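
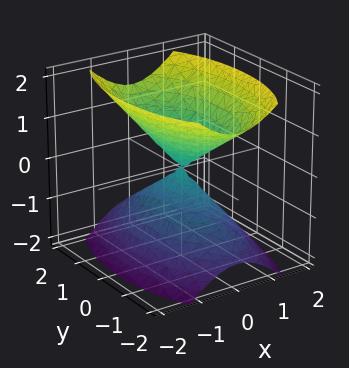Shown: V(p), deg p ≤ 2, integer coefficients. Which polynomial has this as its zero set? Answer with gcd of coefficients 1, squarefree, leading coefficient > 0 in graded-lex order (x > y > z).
(a) There are 2 components. They look like related sheets of one shape, so recover p as a whole.
(b) The degree is 2 — a double cone through the origin; a quadric.
(c) Symmetries: mirror symmetry z ↦ −z ⇒ only even powers of z; mirror symmetry y ↦ −y ⇒ only even powers of y; it's symmetric under x → −x, forcing even powers of x.
(d) Reading off the gridlines: it crosses the x-axis at the gridline x = 0; one z-axis crossing is at z = 0; one y-axis crossing is at y = 0.
(e) Putting this together gives p.

3*x^2 + y^2 - 2*z^2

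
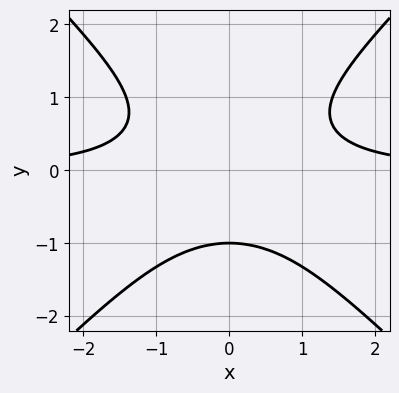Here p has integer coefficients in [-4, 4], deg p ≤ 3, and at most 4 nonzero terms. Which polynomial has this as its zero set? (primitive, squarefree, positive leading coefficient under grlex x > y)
(a) deg p = 3. The shape is more complex than any degree-2 curve.
(b) Symmetries: the x ↦ −x reflection is a symmetry, so x appears only in even powers.
(c) Observable constraints: it misses every integer gridline on the x-axis; one y-axis crossing is at y = -1.
(d) The integer polynomial consistent with all of this is the stated p.

x^2*y - y^3 - 1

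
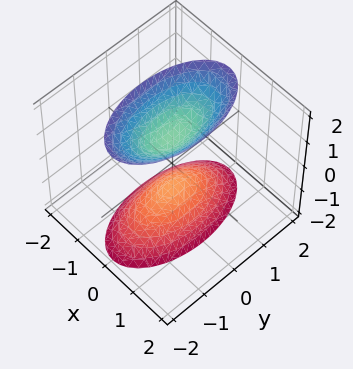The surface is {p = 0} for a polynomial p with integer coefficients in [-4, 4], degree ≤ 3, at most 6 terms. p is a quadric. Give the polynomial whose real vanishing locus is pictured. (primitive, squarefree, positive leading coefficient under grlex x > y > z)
3*x^2 + y^2 - z^2 + 1

First, there are 2 components. Treating them together as one polynomial.
Next, deg p = 2. Two sheets facing apart; a quadric.
Then, symmetries: the x ↦ −x reflection is a symmetry, so x appears only in even powers; it's symmetric under z → −z, forcing even powers of z; it's symmetric under y → −y, forcing even powers of y.
Next, reading off the gridlines: no y-intercept at any integer in the box; the surface avoids every integer x-axis point in the box.
Finally, these observations pin down the coefficients. Check: (0, 0, 1) on the z-axis lies on the surface, and p(0, 0, 1) = 0. ✓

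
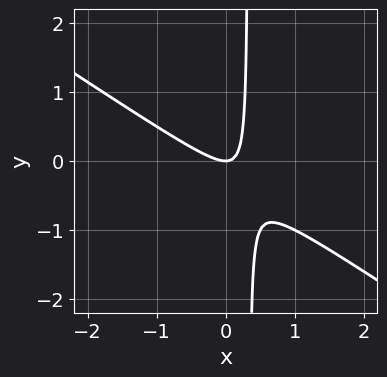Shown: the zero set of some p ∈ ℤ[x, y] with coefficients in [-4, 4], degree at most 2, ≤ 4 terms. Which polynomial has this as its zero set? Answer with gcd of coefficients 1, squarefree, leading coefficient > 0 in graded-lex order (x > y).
1. The degree is 2 — the shape is more complex than any degree-1 curve.
2. Checking where it meets the axes: one y-axis crossing is at y = 0; it crosses the x-axis at the gridline x = 0.
3. Solving for integer coefficients yields p as stated.

2*x^2 + 3*x*y - y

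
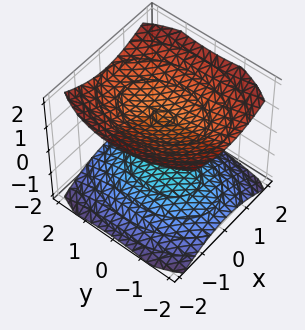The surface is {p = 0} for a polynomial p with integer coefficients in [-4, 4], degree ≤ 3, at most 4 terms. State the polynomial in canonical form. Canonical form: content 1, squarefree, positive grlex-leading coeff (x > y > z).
2*x^2 + y^2 - 3*z^2 + 3

The picture has 2 separate pieces. They look like related sheets of one shape, so recover p as a whole.
The degree is 2 — two separate bowl-shaped sheets opening away from each other; a quadric.
Symmetries: it's symmetric under x → −x, forcing even powers of x; mirror symmetry z ↦ −z ⇒ only even powers of z; the y ↦ −y reflection is a symmetry, so y appears only in even powers.
From the axis intercepts and sections: among the integer gridlines, it crosses the z-axis at z ∈ {-1, 1}; it misses every integer gridline on the y-axis; no x-intercept at any integer in the box.
Together with the visible shape, these determine p as stated.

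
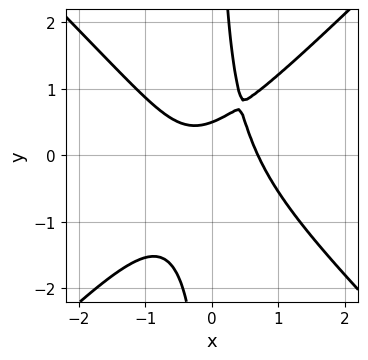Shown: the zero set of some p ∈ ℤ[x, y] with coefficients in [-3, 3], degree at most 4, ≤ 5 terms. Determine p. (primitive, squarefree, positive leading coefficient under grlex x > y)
3*x^3 - 3*x*y^2 + 2*y - 1

First, degree: a generic line meets the curve in up to 3 points, so deg p = 3.
Finally, putting this together gives p.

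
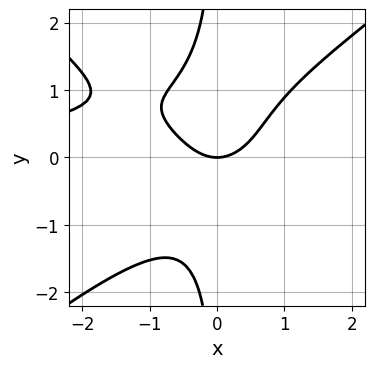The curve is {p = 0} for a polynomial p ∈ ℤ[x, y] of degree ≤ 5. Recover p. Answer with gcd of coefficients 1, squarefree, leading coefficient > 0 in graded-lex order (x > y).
2*x^3*y - 3*x*y^3 + 3*x^2 - 3*y

deg p = 4.
Checking where it meets the axes: it meets the x-axis at x = 0 (among the integer gridlines); it crosses the y-axis at the gridline y = 0.
Matching integer coefficients to the picture gives p.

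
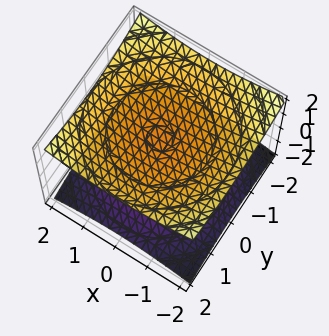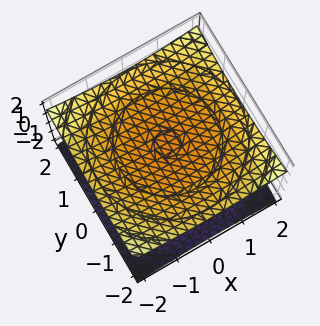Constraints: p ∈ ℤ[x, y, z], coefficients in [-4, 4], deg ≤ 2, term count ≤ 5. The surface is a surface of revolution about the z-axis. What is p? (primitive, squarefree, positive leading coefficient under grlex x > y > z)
I count 2 distinct pieces. Treating them together as one polynomial.
Degree: the shape is more complex than any degree-1 surface, so deg p = 2.
Symmetries: rotational symmetry about the z-axis ⇒ p depends on x, y only through x² + y².
Against the integer gridlines: the surface avoids every integer x-axis point in the box; among the integer gridlines, it crosses the z-axis at z ∈ {-1, 1}.
Fitting integer coefficients to these (and the overall shape) gives p.

x^2 + y^2 - 3*z^2 + 3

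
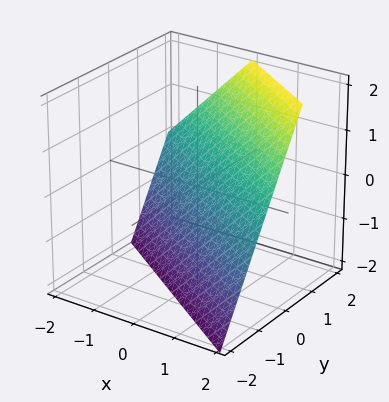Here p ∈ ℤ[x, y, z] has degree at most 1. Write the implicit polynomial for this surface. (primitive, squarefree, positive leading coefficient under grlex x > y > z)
2*x + 3*y - 2*z - 2

1. deg p = 1. The surface is flat (a plane).
2. Checking where it meets the axes: one z-axis crossing is at z = -1; it meets the x-axis at x = 1 (among the integer gridlines).
3. Fitting integer coefficients to these (and the overall shape) gives p.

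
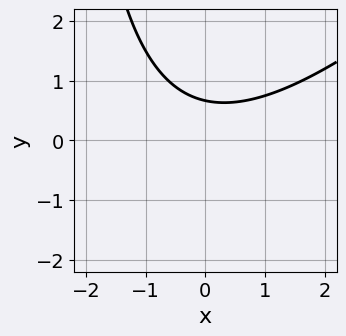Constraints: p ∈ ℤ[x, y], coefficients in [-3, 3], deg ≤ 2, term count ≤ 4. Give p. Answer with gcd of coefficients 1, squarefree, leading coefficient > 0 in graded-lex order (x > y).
First, the degree is 2 — a generic line meets the curve in up to 2 points.
Then, from the axis intercepts and sections: no x-intercept at any integer in the box.
Finally, the integer polynomial consistent with all of this is the stated p.

x^2 - x*y - 3*y + 2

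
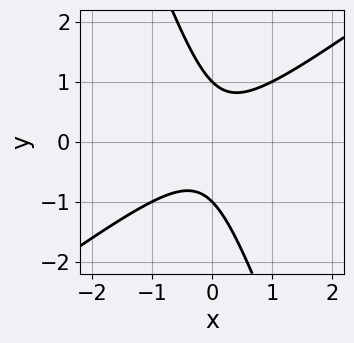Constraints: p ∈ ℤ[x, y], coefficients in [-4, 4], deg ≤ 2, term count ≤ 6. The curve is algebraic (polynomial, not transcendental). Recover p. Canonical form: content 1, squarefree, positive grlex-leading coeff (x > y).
2*x^2 - 2*x*y - y^2 + 1

(a) deg p = 2.
(b) From the visible intercepts: among the integer gridlines, it crosses the y-axis at y ∈ {-1, 1}; the curve avoids every integer x-axis point in the box.
(c) Putting this together gives p.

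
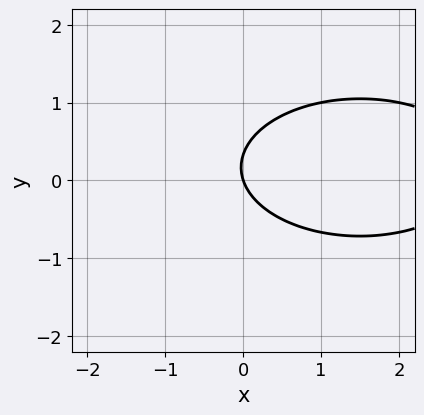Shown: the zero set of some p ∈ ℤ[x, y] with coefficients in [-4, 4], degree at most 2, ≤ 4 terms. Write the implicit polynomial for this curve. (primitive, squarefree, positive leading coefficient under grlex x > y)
1. deg p = 2. No degree-1 curve has this shape.
2. Checking where it meets the axes: it meets the y-axis at y = 0 (among the integer gridlines); one x-axis crossing is at x = 0.
3. Putting this together gives p.

x^2 + 3*y^2 - 3*x - y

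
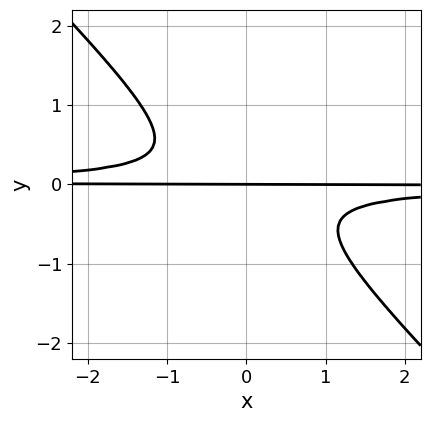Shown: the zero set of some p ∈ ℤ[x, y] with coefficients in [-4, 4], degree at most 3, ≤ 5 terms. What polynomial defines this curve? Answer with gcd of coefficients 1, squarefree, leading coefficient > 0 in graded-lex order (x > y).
3*x*y^2 + 3*y^3 + y

The degree is 3 — the shape is more complex than any degree-2 curve.
Reading off the gridlines: the visible x-axis segment lies entirely on the curve; it crosses the y-axis at the gridline y = 0.
Assembling these constraints gives the stated polynomial.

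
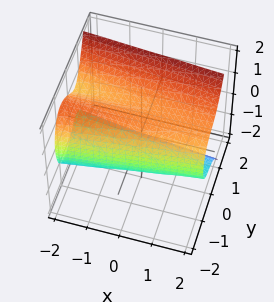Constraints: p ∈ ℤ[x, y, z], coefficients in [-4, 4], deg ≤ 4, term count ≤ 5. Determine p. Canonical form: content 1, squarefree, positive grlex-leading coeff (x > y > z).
3*y^3 + x*y - 2*z^2 - y + 2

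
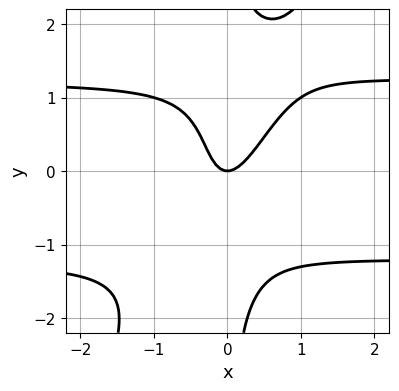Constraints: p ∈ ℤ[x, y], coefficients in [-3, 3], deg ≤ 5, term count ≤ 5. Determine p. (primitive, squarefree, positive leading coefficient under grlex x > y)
1. The degree is 4 — a generic line meets the curve in up to 4 points.
2. Checking where it meets the axes: it meets the y-axis at y = 0 (among the integer gridlines); it crosses the x-axis at the gridline x = 0.
3. Fitting integer coefficients to these (and the overall shape) gives p.

2*x^2*y^2 - x*y^3 - 3*x^2 + x*y + y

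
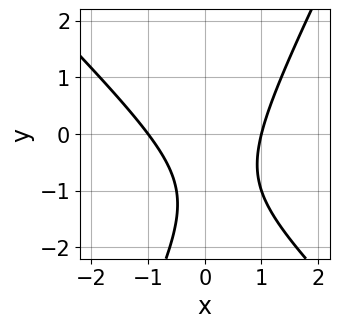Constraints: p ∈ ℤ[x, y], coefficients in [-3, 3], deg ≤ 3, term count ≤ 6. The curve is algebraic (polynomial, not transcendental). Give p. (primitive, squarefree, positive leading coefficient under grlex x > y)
1. The degree is 2 — the shape is more complex than any degree-1 curve.
2. From the visible intercepts: among the integer gridlines, it crosses the x-axis at x ∈ {-1, 1}; no y-intercept at any integer in the box.
3. These observations pin down the coefficients.

2*x^2 + x*y - y^2 - 2*y - 2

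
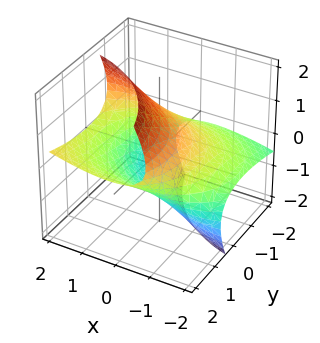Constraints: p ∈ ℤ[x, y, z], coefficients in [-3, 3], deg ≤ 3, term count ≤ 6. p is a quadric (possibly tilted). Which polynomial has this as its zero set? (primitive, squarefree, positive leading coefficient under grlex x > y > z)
1. deg p = 2. A generic line meets the surface in up to 2 points.
2. Matching integer coefficients to the picture gives p.

x^2 - 3*x*z + y^2 - 3*y*z + 2*z^2 - 3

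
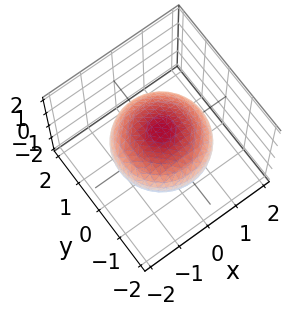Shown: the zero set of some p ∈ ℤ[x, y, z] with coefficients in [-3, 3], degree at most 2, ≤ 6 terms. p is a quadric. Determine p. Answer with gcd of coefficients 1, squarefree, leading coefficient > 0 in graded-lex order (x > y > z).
1. Degree: a closed, bounded, convex surface; a quadric, so deg p = 2.
2. Symmetries: it's symmetric under z → −z, forcing even powers of z; the z-axis is an axis of rotation, so x and y enter only as x² + y².
3. From the visible intercepts: the z-axis gridline crossings are at z ∈ {-1, 1}; a circular section at z = 0 has radius between 1 and 2.
4. These observations pin down the coefficients.

x^2 + y^2 + 2*z^2 - 2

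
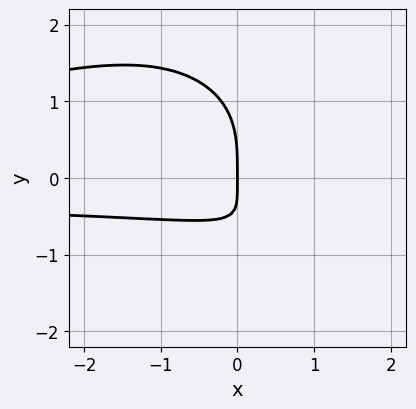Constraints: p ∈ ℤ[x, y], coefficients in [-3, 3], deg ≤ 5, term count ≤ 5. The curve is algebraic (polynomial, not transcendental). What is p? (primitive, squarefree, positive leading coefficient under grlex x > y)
x^2*y^2 + y^4 + 3*x*y + 2*x

1. The degree is 4 — the shape is more complex than any degree-3 curve.
2. Reading off the gridlines: it meets the x-axis at x = 0 (among the integer gridlines); it crosses the y-axis at the gridline y = 0.
3. These observations pin down the coefficients.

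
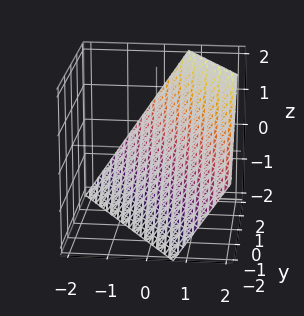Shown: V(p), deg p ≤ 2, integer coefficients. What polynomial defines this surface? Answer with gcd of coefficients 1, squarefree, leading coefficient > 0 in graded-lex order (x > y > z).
3*x + 2*y - 2*z - 2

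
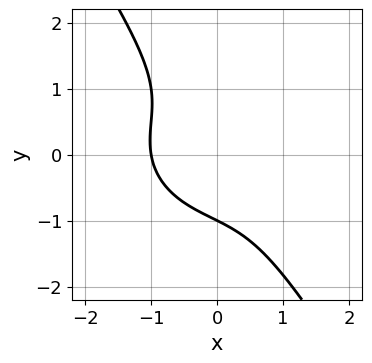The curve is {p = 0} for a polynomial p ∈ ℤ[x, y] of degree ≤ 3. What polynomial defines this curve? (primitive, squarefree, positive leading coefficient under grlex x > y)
1. Degree: a generic line meets the curve in up to 3 points, so deg p = 3.
2. Observable constraints: one y-axis crossing is at y = -1; one x-axis crossing is at x = -1.
3. Matching integer coefficients to the picture gives p.

2*x^3 + x^2*y + 3*x*y^2 + 2*y^3 + 2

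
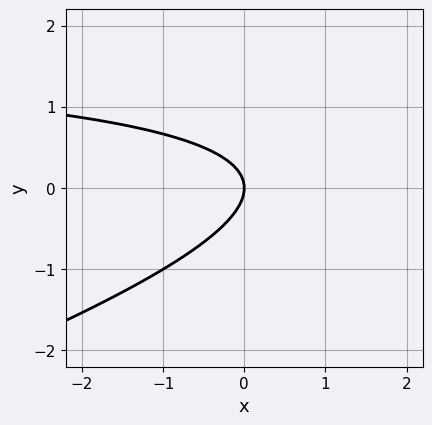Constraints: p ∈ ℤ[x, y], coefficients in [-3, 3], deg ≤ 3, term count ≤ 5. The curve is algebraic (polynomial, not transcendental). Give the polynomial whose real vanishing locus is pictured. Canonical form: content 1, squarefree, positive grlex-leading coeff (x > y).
x*y - 3*y^2 - 2*x

(a) The degree is 2 — the shape is more complex than any degree-1 curve.
(b) From the visible intercepts: one x-axis crossing is at x = 0; it crosses the y-axis at the gridline y = 0.
(c) Solving for integer coefficients yields p as stated.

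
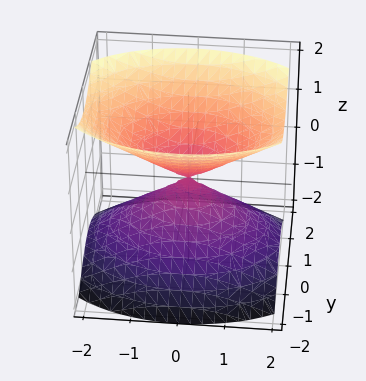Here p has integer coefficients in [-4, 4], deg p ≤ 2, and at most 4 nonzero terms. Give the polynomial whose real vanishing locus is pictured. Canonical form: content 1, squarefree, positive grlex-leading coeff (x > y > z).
1. There are 2 components. Treating them together as one polynomial.
2. The degree is 2 — two nappes meeting at a single point; a quadric.
3. Symmetries: mirror symmetry y ↦ −y ⇒ only even powers of y; the x ↦ −x reflection is a symmetry, so x appears only in even powers; the z ↦ −z reflection is a symmetry, so z appears only in even powers.
4. Observable constraints: it meets the z-axis at z = 0 (among the integer gridlines); it crosses the x-axis at the gridline x = 0.
5. Putting this together gives p.

x^2 + 2*y^2 - 2*z^2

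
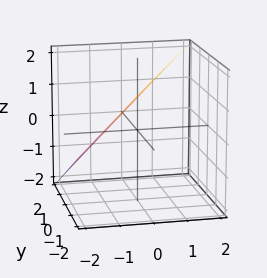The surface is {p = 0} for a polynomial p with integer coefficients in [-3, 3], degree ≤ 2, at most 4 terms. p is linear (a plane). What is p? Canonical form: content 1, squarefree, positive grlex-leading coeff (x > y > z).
2*x - y - 2*z + 2

First, degree: every cross-section is a straight line — this is a plane, so deg p = 1.
Next, from the visible intercepts: one x-axis crossing is at x = -1; one y-axis crossing is at y = 2.
Finally, fitting integer coefficients to these (and the overall shape) gives p. Check: (0, 0, 1) on the z-axis lies on the surface, and p(0, 0, 1) = 0. ✓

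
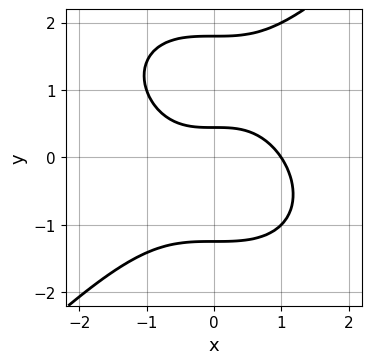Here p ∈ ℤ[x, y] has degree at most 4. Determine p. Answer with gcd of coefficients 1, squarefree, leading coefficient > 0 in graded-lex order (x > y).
The degree is 3 — the shape is more complex than any degree-2 curve.
From the axis intercepts and sections: one x-axis crossing is at x = 1.
Putting this together gives p.

x^3 - y^3 + y^2 + 2*y - 1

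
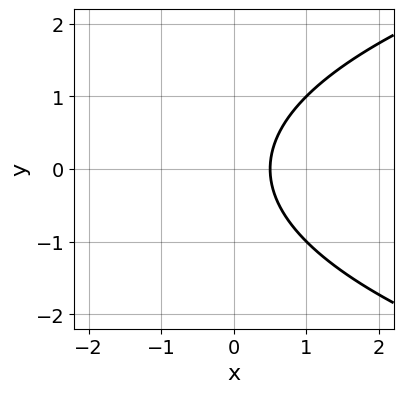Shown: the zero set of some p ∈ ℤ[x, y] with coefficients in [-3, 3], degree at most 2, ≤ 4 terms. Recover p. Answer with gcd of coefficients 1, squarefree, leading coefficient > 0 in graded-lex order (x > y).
First, deg p = 2.
Then, symmetries: mirror symmetry y ↦ −y ⇒ only even powers of y.
Then, checking where it meets the axes: it misses every integer gridline on the y-axis.
Finally, together with the visible shape, these determine p as stated.

y^2 - 2*x + 1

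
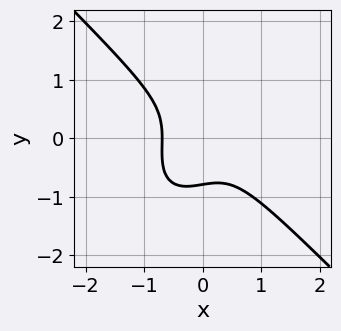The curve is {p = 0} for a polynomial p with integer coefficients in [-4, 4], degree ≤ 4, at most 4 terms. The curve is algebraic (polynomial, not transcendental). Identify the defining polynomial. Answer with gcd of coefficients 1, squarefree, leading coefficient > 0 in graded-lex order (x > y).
3*x^3 - x*y^2 + 2*y^3 + 1

(a) deg p = 3. The shape is more complex than any degree-2 curve.
(b) Putting this together gives p.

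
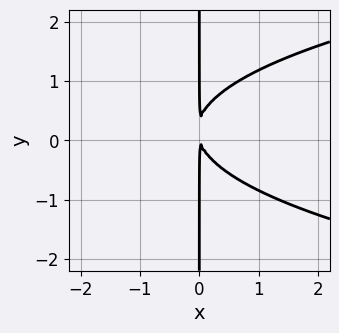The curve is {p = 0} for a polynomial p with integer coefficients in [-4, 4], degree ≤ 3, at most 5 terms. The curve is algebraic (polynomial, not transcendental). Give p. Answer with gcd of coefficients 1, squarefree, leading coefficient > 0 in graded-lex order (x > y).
First, the degree is 3 — a generic line meets the curve in up to 3 points.
Next, observable constraints: every point of the y-axis in the box is on the curve.
Finally, assembling these constraints gives the stated polynomial.

3*x*y^2 - 3*x^2 - x*y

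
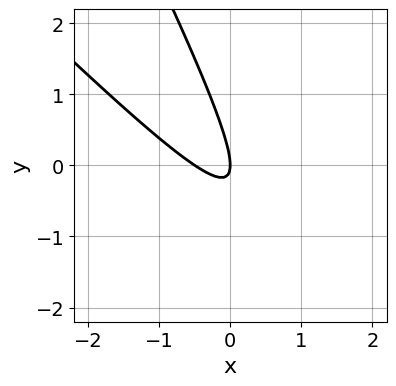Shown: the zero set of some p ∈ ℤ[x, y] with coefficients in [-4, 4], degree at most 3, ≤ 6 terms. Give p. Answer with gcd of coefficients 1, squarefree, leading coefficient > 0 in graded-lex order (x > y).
2*x^2 + 3*x*y + y^2 + x

First, deg p = 2. No degree-1 curve has this shape.
Then, against the integer gridlines: one y-axis crossing is at y = 0; it crosses the x-axis at the gridline x = 0.
Finally, together with the visible shape, these determine p as stated.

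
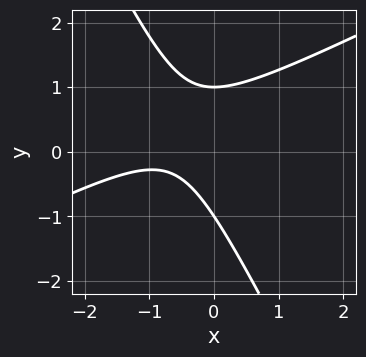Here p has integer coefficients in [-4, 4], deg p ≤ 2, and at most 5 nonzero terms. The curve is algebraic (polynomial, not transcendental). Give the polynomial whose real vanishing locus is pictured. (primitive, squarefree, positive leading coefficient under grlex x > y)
2*x^2 - 3*x*y - 2*y^2 + 3*x + 2

First, the degree is 2 — the shape is more complex than any degree-1 curve.
Then, checking where it meets the axes: among the integer gridlines, it crosses the y-axis at y ∈ {-1, 1}; the curve avoids every integer x-axis point in the box.
Finally, assembling these constraints gives the stated polynomial.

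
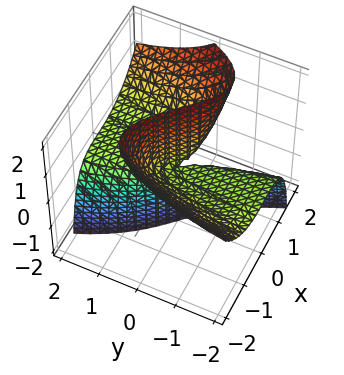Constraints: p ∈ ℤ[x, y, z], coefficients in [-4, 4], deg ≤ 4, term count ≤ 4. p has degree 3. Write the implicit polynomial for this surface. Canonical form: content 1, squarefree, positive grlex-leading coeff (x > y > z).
x^3 - 2*x*z - 2*y*z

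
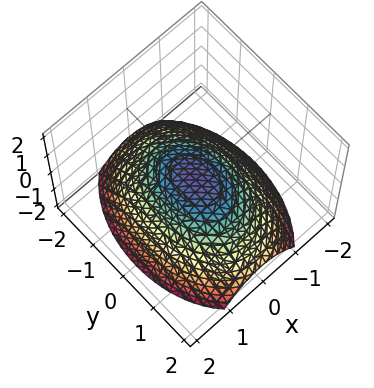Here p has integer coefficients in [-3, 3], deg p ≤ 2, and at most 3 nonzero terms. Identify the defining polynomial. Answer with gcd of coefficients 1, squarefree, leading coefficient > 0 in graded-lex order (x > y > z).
2*x^2 + y^2 + 3*z

(a) deg p = 2. A single bowl opening along one axis; a quadric.
(b) Symmetries: mirror symmetry x ↦ −x ⇒ only even powers of x; it's symmetric under y → −y, forcing even powers of y.
(c) Checking where it meets the axes: it meets the y-axis at y = 0 (among the integer gridlines); one z-axis crossing is at z = 0; it crosses the x-axis at the gridline x = 0.
(d) Solving for integer coefficients yields p as stated.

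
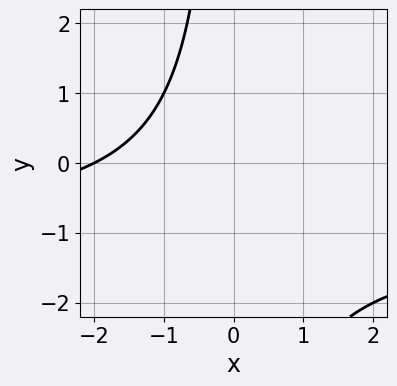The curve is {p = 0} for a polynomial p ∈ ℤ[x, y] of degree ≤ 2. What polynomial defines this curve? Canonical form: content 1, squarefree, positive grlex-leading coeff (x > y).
1. The degree is 2 — no degree-1 curve has this shape.
2. Checking where it meets the axes: it crosses the x-axis at the gridline x = -2; the curve avoids every integer y-axis point in the box.
3. Fitting integer coefficients to these (and the overall shape) gives p.

x*y + x + 2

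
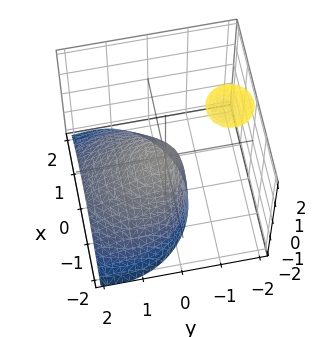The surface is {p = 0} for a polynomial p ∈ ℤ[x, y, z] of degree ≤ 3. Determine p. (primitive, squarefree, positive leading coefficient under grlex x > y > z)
I count 2 distinct pieces.
deg p = 2.
From the visible intercepts: one x-axis crossing is at x = 0; it meets the y-axis at y = 0 (among the integer gridlines); it meets the z-axis at z = 0 (among the integer gridlines).
Solving for integer coefficients yields p as stated.

2*x^2 + 2*y^2 + 3*y*z + 2*z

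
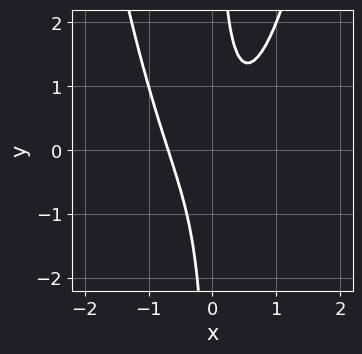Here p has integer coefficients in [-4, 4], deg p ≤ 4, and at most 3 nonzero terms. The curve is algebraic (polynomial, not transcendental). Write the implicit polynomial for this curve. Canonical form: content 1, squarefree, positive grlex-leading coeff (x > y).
First, the degree is 3 — a generic line meets the curve in up to 3 points.
Next, against the integer gridlines: it misses every integer gridline on the y-axis.
Finally, matching integer coefficients to the picture gives p.

3*x^3 - 2*x*y + 1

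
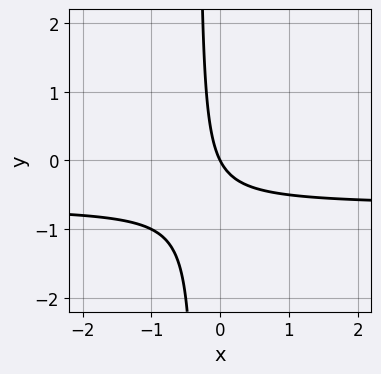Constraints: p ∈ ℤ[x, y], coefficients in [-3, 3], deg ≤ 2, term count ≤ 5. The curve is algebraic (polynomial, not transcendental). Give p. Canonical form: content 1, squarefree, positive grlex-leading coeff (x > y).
1. Degree: a generic line meets the curve in up to 2 points, so deg p = 2.
2. From the axis intercepts and sections: it meets the y-axis at y = 0 (among the integer gridlines); it crosses the x-axis at the gridline x = 0.
3. Solving for integer coefficients yields p as stated.

3*x*y + 2*x + y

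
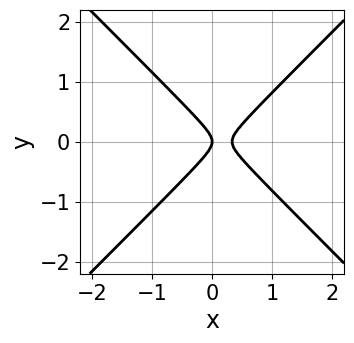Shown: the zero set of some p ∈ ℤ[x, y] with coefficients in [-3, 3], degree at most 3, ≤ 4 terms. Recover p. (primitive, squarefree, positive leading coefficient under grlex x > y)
3*x^2 - 3*y^2 - x

First, degree: a generic line meets the curve in up to 2 points, so deg p = 2.
Then, symmetries: it's symmetric under y → −y, forcing even powers of y.
Then, reading off the gridlines: it meets the x-axis at x = 0 (among the integer gridlines); it crosses the y-axis at the gridline y = 0.
Finally, fitting integer coefficients to these (and the overall shape) gives p.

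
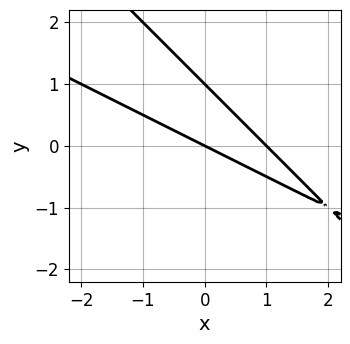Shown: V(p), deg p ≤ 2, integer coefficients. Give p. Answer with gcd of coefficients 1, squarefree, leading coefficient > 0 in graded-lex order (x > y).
x^2 + 3*x*y + 2*y^2 - x - 2*y

First, deg p = 2. A generic line meets the curve in up to 2 points.
Next, observable constraints: among the integer gridlines, it crosses the x-axis at x ∈ {0, 1}; the y-axis gridline crossings are at y ∈ {0, 1}.
Finally, fitting integer coefficients to these (and the overall shape) gives p.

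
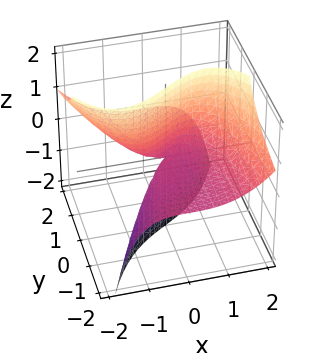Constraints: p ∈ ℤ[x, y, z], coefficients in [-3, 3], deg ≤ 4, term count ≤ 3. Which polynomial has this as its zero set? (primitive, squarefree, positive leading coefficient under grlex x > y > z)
First, degree: the shape is more complex than any degree-2 surface, so deg p = 3.
Then, from the visible intercepts: the visible y-axis segment lies entirely on the surface; one x-axis crossing is at x = 0; the visible z-axis segment lies entirely on the surface.
Finally, solving for integer coefficients yields p as stated.

x^3 - 2*x*z + 3*y*z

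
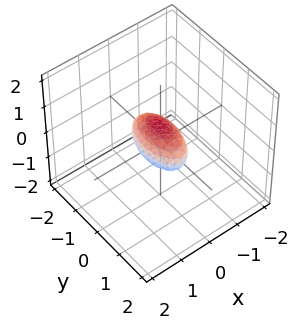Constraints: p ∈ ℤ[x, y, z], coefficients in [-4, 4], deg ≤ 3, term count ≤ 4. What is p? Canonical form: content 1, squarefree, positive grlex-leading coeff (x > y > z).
The degree is 2 — a closed, bounded, convex surface; a quadric.
Symmetries: mirror symmetry y ↦ −y ⇒ only even powers of y; the x ↦ −x reflection is a symmetry, so x appears only in even powers; mirror symmetry z ↦ −z ⇒ only even powers of z.
Observable constraints: the y-axis gridline crossings are at y ∈ {-1, 1}.
Together with the visible shape, these determine p as stated.

3*x^2 + y^2 + 2*z^2 - 1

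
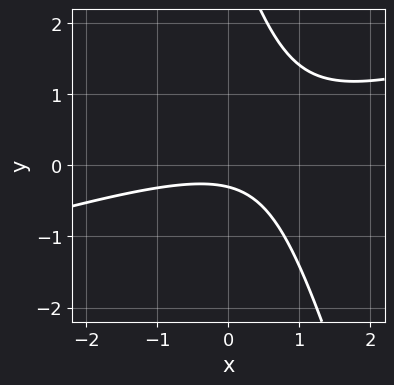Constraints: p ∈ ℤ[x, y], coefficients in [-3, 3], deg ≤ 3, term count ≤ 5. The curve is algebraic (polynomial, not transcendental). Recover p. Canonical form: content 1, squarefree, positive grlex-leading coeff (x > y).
x^2 - 3*x*y - y^2 + 3*y + 1

1. deg p = 2. No degree-1 curve has this shape.
2. Against the integer gridlines: it misses every integer gridline on the x-axis.
3. Matching integer coefficients to the picture gives p.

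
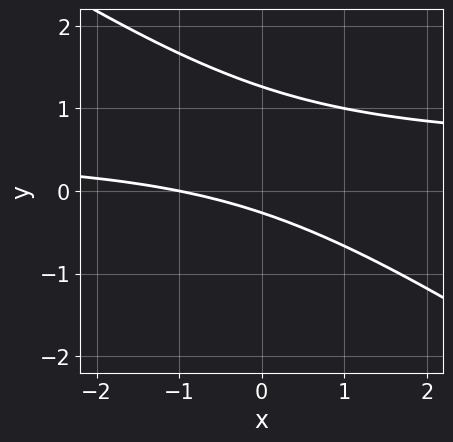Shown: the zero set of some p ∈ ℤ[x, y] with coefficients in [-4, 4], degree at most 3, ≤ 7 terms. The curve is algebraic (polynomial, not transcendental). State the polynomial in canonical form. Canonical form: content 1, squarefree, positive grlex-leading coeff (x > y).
2*x*y + 3*y^2 - x - 3*y - 1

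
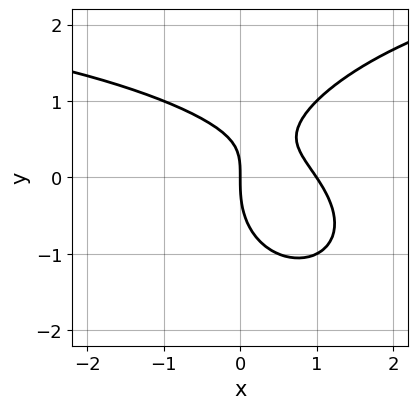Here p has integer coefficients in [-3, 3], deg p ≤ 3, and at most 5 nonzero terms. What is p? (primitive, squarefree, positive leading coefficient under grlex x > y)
x^2*y + 2*y^3 - 3*x^2 - 3*x*y + 3*x

First, degree: no degree-2 curve has this shape, so deg p = 3.
Then, checking where it meets the axes: it crosses the y-axis at the gridline y = 0; among the integer gridlines, it crosses the x-axis at x ∈ {0, 1}.
Finally, the integer polynomial consistent with all of this is the stated p.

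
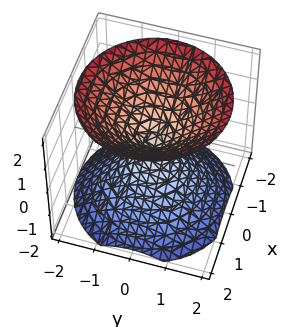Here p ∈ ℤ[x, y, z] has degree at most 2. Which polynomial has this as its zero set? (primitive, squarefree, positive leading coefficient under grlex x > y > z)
x^2 + y^2 - z^2

(a) I count 2 distinct pieces. Treating them together as one polynomial.
(b) The degree is 2 — two nappes meeting at a single point; a quadric.
(c) Symmetries: the z ↦ −z reflection is a symmetry, so z appears only in even powers; the surface is invariant under rotation about z: p = q(x² + y², z).
(d) From the visible intercepts: one y-axis crossing is at y = 0; one z-axis crossing is at z = 0; one x-axis crossing is at x = 0; a circular section at z = 1 has radius exactly 1.
(e) Fitting integer coefficients to these (and the overall shape) gives p.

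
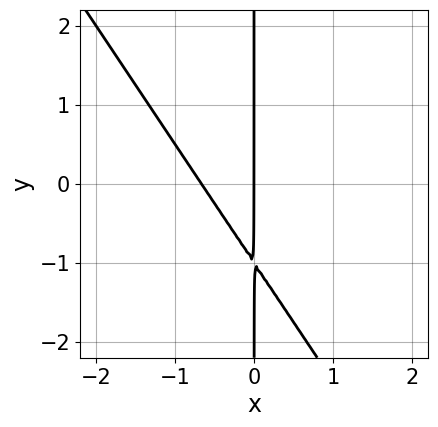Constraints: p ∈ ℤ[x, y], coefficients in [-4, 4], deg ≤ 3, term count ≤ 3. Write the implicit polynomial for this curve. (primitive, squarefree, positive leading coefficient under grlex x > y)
3*x^2 + 2*x*y + 2*x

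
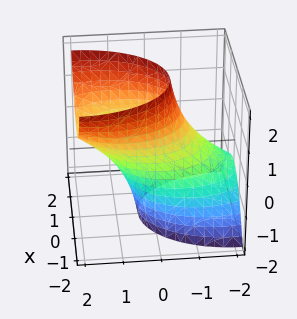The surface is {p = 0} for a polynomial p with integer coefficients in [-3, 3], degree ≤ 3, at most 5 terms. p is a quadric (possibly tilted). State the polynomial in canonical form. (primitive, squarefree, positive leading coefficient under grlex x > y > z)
Degree: the shape is more complex than any degree-1 surface, so deg p = 2.
Observable constraints: among the integer gridlines, it crosses the x-axis at x ∈ {-1, 1}; it misses every integer gridline on the z-axis.
Putting this together gives p.

2*x^2 + y^2 - 2*y*z - 2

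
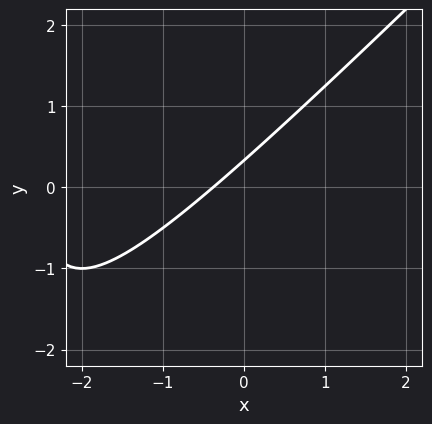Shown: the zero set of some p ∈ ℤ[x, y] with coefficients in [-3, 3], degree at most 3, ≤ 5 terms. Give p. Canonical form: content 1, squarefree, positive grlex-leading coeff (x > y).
x^2 - x*y + 3*x - 3*y + 1

deg p = 2. The shape is more complex than any degree-1 curve.
Solving for integer coefficients yields p as stated.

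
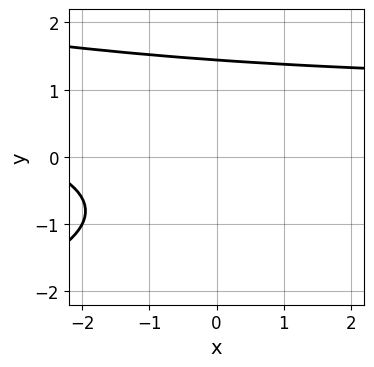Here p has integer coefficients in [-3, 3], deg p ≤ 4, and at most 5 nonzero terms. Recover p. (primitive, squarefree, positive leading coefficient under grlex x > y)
y^3 + x*y - x - 3

1. The degree is 3 — a generic line meets the curve in up to 3 points.
2. From the axis intercepts and sections: the curve avoids every integer x-axis point in the box.
3. Putting this together gives p.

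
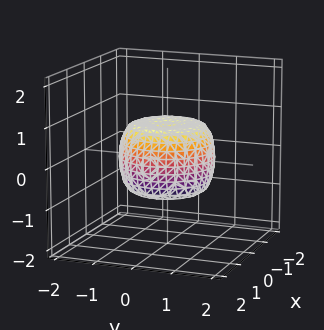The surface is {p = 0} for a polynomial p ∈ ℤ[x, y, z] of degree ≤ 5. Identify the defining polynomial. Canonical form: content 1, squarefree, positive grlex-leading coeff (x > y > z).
2*x^4 + 4*x^2*y^2 + 2*y^4 - 2*x^2 - 2*y^2 + 2*z^2 - 1

1. deg p = 4.
2. By symmetry, the surface is invariant under rotation about z: p = q(x² + y², z).
3. Against the integer gridlines: a circular section at z = 0 has radius between 1 and 2.
4. The integer polynomial consistent with all of this is the stated p.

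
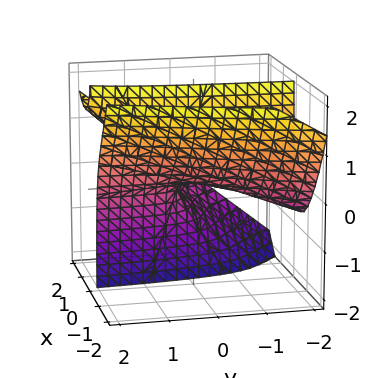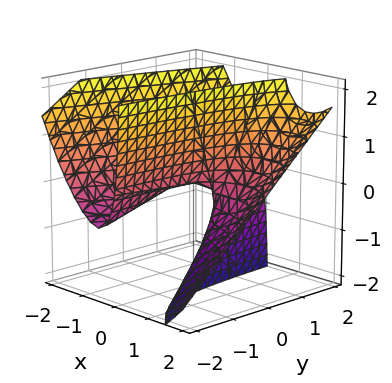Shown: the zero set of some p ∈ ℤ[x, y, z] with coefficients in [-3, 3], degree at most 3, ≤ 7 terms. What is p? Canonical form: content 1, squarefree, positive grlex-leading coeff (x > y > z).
1. deg p = 3.
2. Against the integer gridlines: the x-axis gridline crossings are at x ∈ {0, 2}; every point of the y-axis in the box is on the surface; it crosses the z-axis at the gridline z = 0.
3. Assembling these constraints gives the stated polynomial.

x^3 - 2*x^2 + 2*x*y - 3*x*z + z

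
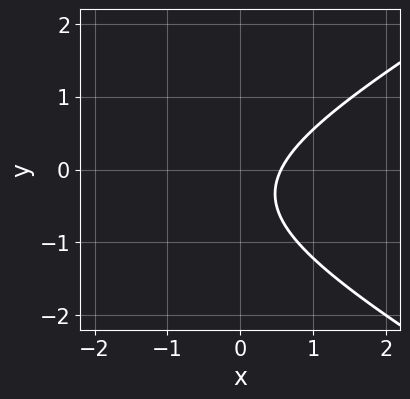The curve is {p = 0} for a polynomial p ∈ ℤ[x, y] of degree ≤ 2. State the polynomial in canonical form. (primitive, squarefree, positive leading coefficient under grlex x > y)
x^2 - 3*y^2 + 3*x - 2*y - 2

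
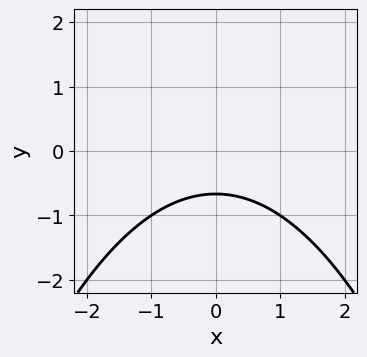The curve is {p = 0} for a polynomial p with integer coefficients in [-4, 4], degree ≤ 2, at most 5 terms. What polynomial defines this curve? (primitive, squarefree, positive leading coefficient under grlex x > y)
x^2 + 3*y + 2

1. The degree is 2 — a generic line meets the curve in up to 2 points.
2. Symmetries: it's symmetric under x → −x, forcing even powers of x.
3. From the axis intercepts and sections: no x-intercept at any integer in the box.
4. Putting this together gives p.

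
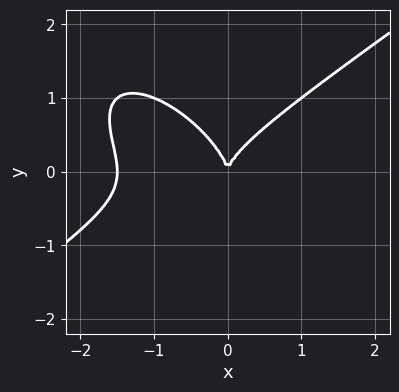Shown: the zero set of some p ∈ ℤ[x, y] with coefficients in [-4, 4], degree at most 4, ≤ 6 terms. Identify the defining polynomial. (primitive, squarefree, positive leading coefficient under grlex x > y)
2*x^3 - 2*x*y^2 - 3*y^3 + 3*x^2

1. The degree is 3 — a generic line meets the curve in up to 3 points.
2. From the axis intercepts and sections: one x-axis crossing is at x = 0; one y-axis crossing is at y = 0.
3. These observations pin down the coefficients.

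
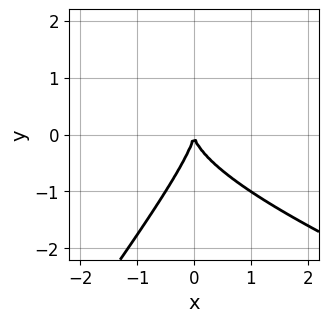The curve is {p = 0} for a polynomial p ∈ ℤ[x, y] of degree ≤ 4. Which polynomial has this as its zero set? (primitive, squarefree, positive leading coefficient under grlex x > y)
(a) The degree is 3 — the shape is more complex than any degree-2 curve.
(b) Against the integer gridlines: it meets the x-axis at x = 0 (among the integer gridlines); one y-axis crossing is at y = 0.
(c) The integer polynomial consistent with all of this is the stated p.

x^2*y + 2*x*y^2 - 2*y^3 - 3*x^2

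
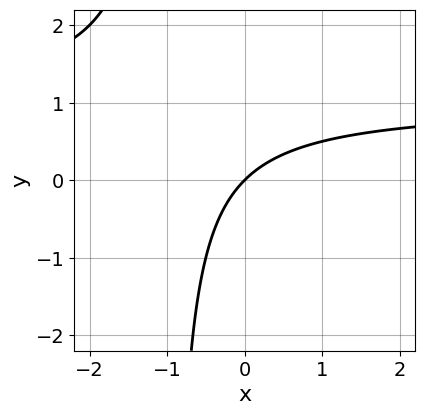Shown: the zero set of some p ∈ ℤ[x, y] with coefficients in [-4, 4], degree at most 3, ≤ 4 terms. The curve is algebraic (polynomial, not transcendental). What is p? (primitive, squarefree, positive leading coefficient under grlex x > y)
x*y - x + y

Degree: a generic line meets the curve in up to 2 points, so deg p = 2.
Checking where it meets the axes: it crosses the x-axis at the gridline x = 0; it meets the y-axis at y = 0 (among the integer gridlines).
Solving for integer coefficients yields p as stated.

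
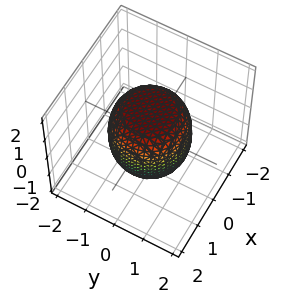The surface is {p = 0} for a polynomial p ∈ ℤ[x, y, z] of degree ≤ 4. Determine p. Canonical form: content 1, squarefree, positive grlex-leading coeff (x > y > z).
First, the degree is 4 — a generic line meets the surface in up to 4 points.
Then, symmetries: rotational symmetry about the z-axis ⇒ p depends on x, y only through x² + y².
Then, checking where it meets the axes: a circular section at z = -1 has radius exactly 1.
Finally, together with the visible shape, these determine p as stated.

2*x^4 + 4*x^2*y^2 + 2*y^4 - x^2 - y^2 + 2*z^2 - 3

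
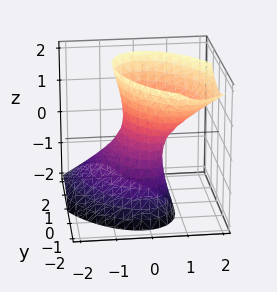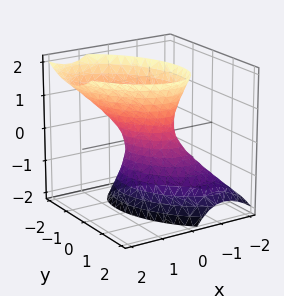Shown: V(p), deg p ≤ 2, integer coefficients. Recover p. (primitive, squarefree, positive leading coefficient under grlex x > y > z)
deg p = 2. A generic line meets the surface in up to 2 points.
Against the integer gridlines: the surface avoids every integer z-axis point in the box.
The integer polynomial consistent with all of this is the stated p.

3*x^2 + 2*x*y - 2*x*z + 2*y^2 - z^2 - 1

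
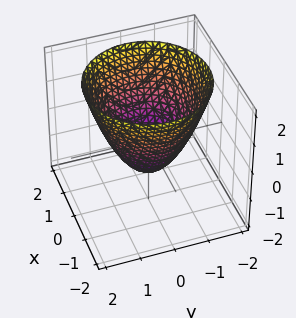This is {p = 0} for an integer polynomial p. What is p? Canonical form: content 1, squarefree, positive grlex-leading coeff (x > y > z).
x^2 + y^2 - z - 1

(a) The degree is 2 — a generic line meets the surface in up to 2 points.
(b) By symmetry, every cross-section ⟂ z is a circle, so x, y appear only via x² + y².
(c) Reading off the gridlines: the x-axis gridline crossings are at x ∈ {-1, 1}; among the integer gridlines, it crosses the y-axis at y ∈ {-1, 1}.
(d) Fitting integer coefficients to these (and the overall shape) gives p.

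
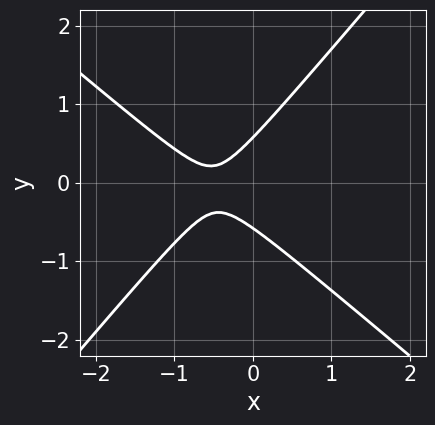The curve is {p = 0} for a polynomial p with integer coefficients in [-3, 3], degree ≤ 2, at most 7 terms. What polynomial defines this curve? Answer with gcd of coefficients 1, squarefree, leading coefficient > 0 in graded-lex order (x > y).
3*x^2 + x*y - 3*y^2 + 3*x + 1

First, degree: no degree-1 curve has this shape, so deg p = 2.
Then, observable constraints: it misses every integer gridline on the x-axis.
Finally, fitting integer coefficients to these (and the overall shape) gives p.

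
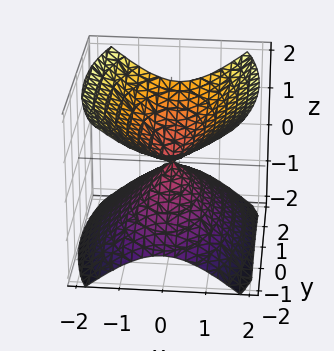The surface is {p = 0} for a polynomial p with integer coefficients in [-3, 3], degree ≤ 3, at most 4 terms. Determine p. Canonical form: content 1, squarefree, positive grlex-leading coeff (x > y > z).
3*x^2 + y^2 - 3*z^2

(a) The picture has 2 separate pieces. Treating them together as one polynomial.
(b) deg p = 2. A double cone through the origin; a quadric.
(c) Symmetries: mirror symmetry x ↦ −x ⇒ only even powers of x; the z ↦ −z reflection is a symmetry, so z appears only in even powers; mirror symmetry y ↦ −y ⇒ only even powers of y.
(d) Observable constraints: one z-axis crossing is at z = 0; it meets the x-axis at x = 0 (among the integer gridlines); it crosses the y-axis at the gridline y = 0.
(e) Putting this together gives p.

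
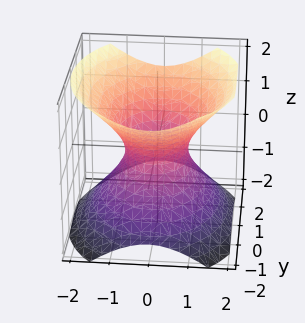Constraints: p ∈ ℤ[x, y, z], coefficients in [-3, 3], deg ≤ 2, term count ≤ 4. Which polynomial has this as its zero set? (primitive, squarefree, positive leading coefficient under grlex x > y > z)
3*x^2 + 2*y^2 - 3*z^2 - 2

1. Degree: an hourglass — one-sheet hyperboloid; a quadric, so deg p = 2.
2. Symmetries: it's symmetric under z → −z, forcing even powers of z; the y ↦ −y reflection is a symmetry, so y appears only in even powers; it's symmetric under x → −x, forcing even powers of x.
3. Reading off the gridlines: no z-intercept at any integer in the box; among the integer gridlines, it crosses the y-axis at y ∈ {-1, 1}.
4. Together with the visible shape, these determine p as stated.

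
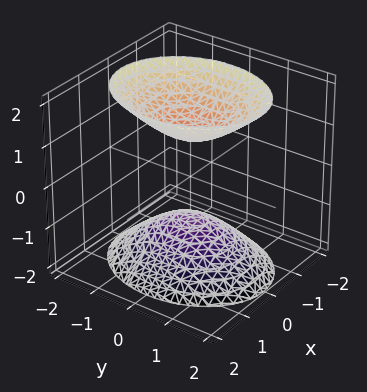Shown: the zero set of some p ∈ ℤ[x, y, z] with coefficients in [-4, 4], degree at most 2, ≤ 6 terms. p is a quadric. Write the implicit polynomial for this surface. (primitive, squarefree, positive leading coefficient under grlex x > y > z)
First, I count 2 distinct pieces.
Next, the degree is 2 — two separate bowl-shaped sheets opening away from each other; a quadric.
Then, symmetries: it's symmetric under z → −z, forcing even powers of z; it's symmetric under y → −y, forcing even powers of y; mirror symmetry x ↦ −x ⇒ only even powers of x.
Next, from the visible intercepts: no x-intercept at any integer in the box; among the integer gridlines, it crosses the z-axis at z ∈ {-1, 1}; no y-intercept at any integer in the box.
Finally, assembling these constraints gives the stated polynomial.

3*x^2 + 2*y^2 - 2*z^2 + 2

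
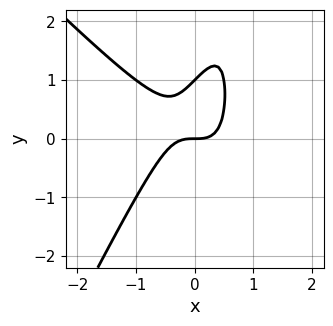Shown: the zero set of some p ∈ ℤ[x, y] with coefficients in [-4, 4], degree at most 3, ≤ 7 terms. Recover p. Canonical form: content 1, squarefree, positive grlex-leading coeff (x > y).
2*x^3 + x^2*y - x*y^2 + y^2 - y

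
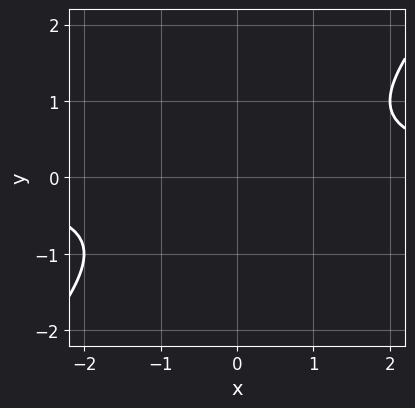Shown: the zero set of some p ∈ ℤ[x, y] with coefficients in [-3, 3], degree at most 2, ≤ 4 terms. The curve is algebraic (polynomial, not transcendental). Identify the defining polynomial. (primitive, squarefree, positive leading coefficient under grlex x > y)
x*y - y^2 - 1

First, the degree is 2 — the shape is more complex than any degree-1 curve.
Then, checking where it meets the axes: no x-intercept at any integer in the box; it misses every integer gridline on the y-axis.
Finally, assembling these constraints gives the stated polynomial.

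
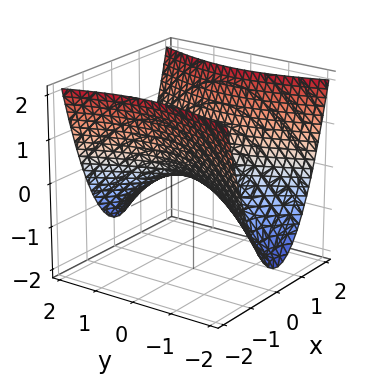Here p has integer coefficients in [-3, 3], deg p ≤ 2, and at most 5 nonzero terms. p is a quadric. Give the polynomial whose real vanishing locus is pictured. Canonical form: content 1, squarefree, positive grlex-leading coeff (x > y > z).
3*x^2 - y^2 - 3*z

1. Degree: a saddle surface; a quadric, so deg p = 2.
2. Symmetries: it's symmetric under y → −y, forcing even powers of y; it's symmetric under x → −x, forcing even powers of x.
3. Reading off the gridlines: it meets the y-axis at y = 0 (among the integer gridlines); it crosses the x-axis at the gridline x = 0; it crosses the z-axis at the gridline z = 0.
4. The integer polynomial consistent with all of this is the stated p.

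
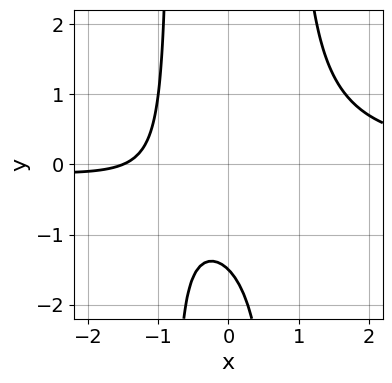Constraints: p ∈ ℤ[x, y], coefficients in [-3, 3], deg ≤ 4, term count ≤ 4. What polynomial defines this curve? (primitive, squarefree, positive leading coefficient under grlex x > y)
(a) Degree: no degree-2 curve has this shape, so deg p = 3.
(b) The integer polynomial consistent with all of this is the stated p.

3*x^2*y - 2*x - 2*y - 3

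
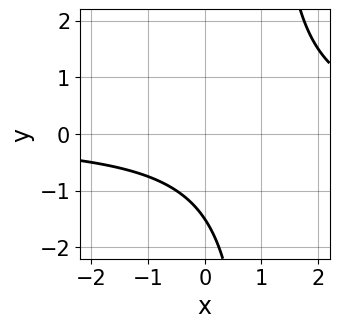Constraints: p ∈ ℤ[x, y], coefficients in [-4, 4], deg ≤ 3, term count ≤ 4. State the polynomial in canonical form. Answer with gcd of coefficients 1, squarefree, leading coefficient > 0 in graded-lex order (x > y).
The degree is 2 — no degree-1 curve has this shape.
From the axis intercepts and sections: no x-intercept at any integer in the box.
The integer polynomial consistent with all of this is the stated p.

2*x*y - 2*y - 3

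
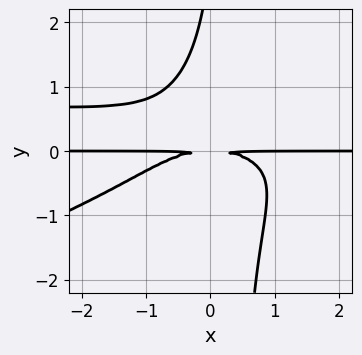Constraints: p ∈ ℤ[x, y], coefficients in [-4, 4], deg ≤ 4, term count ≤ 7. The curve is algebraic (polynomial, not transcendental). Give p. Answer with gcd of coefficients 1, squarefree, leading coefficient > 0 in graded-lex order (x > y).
x^2*y^2 - 3*x*y^3 - x^2*y + y^3 - 3*y^2

(a) deg p = 4.
(b) From the visible intercepts: every point of the x-axis in the box is on the curve.
(c) Together with the visible shape, these determine p as stated.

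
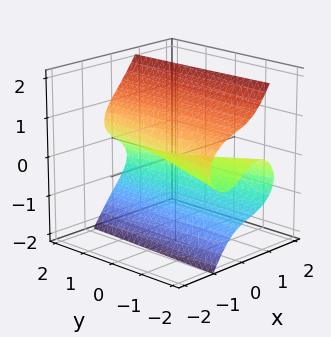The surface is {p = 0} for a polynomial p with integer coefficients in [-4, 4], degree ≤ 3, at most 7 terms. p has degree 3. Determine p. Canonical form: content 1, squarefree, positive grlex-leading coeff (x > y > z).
(a) deg p = 3.
(b) Observable constraints: it meets the x-axis at x = 0 (among the integer gridlines); every point of the y-axis in the box is on the surface; it crosses the z-axis at the gridline z = 0.
(c) Fitting integer coefficients to these (and the overall shape) gives p.

2*x^3 + 3*x*z^2 - 2*z^3 + x*y + 3*z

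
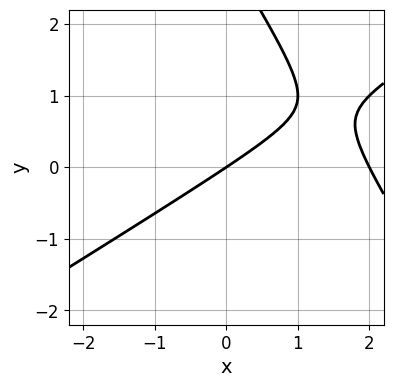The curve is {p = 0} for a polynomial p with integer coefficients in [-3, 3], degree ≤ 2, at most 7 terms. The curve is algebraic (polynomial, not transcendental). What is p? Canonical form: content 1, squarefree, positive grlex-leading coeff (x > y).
First, degree: a generic line meets the curve in up to 2 points, so deg p = 2.
Then, against the integer gridlines: among the integer gridlines, it crosses the x-axis at x ∈ {0, 2}; it meets the y-axis at y = 0 (among the integer gridlines).
Finally, the integer polynomial consistent with all of this is the stated p.

x^2 - x*y - y^2 - 2*x + 3*y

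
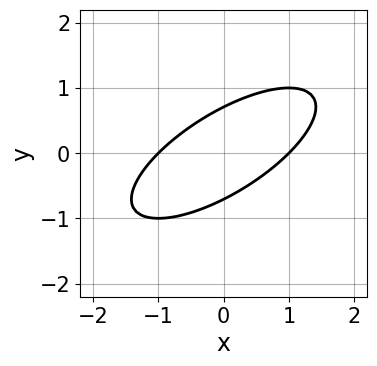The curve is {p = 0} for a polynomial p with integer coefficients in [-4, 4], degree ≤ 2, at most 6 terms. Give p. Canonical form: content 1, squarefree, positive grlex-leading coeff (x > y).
x^2 - 2*x*y + 2*y^2 - 1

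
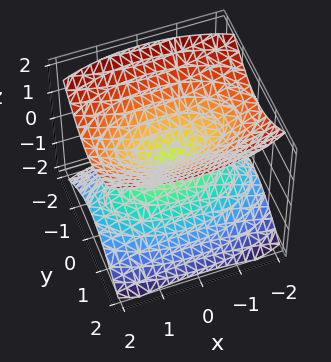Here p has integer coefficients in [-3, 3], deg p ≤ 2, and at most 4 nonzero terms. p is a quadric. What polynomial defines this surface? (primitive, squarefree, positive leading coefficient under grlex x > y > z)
x^2 + 3*y^2 - 3*z^2

1. I count 2 distinct pieces. They look like related sheets of one shape, so recover p as a whole.
2. Degree: a double cone through the origin; a quadric, so deg p = 2.
3. Symmetries: the y ↦ −y reflection is a symmetry, so y appears only in even powers; mirror symmetry x ↦ −x ⇒ only even powers of x; the z ↦ −z reflection is a symmetry, so z appears only in even powers.
4. From the visible intercepts: it meets the y-axis at y = 0 (among the integer gridlines); it crosses the z-axis at the gridline z = 0.
5. Assembling these constraints gives the stated polynomial.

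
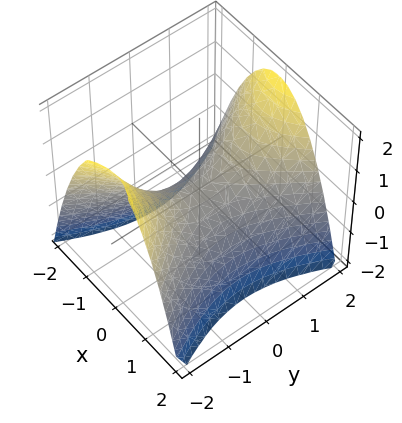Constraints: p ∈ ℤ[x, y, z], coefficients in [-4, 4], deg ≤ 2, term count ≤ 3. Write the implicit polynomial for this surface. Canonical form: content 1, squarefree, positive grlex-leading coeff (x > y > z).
2*x^2 - y^2 + 2*z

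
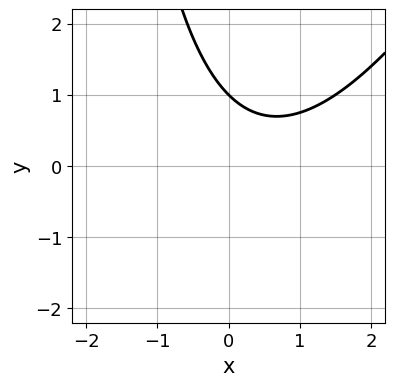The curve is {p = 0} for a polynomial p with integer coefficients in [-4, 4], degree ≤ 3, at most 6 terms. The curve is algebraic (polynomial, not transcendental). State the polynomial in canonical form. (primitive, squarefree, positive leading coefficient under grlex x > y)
2*x^2 - x*y - 2*x - 3*y + 3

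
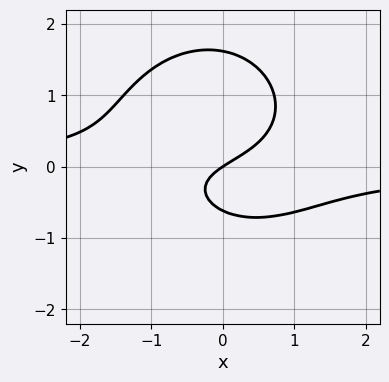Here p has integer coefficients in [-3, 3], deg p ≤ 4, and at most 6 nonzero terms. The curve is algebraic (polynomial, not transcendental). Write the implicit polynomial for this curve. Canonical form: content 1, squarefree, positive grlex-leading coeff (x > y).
Degree: no degree-2 curve has this shape, so deg p = 3.
Reading off the gridlines: it meets the y-axis at y = 0 (among the integer gridlines); it crosses the x-axis at the gridline x = 0.
Putting this together gives p.

3*x^2*y + 3*y^3 - 3*y^2 + 2*x - 3*y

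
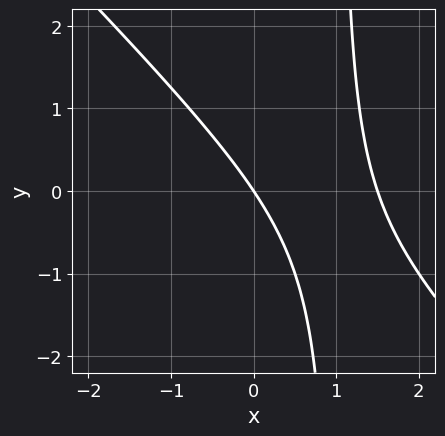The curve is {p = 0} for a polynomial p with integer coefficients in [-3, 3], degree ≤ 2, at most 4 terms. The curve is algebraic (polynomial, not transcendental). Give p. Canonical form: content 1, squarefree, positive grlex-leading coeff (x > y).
2*x^2 + 2*x*y - 3*x - 2*y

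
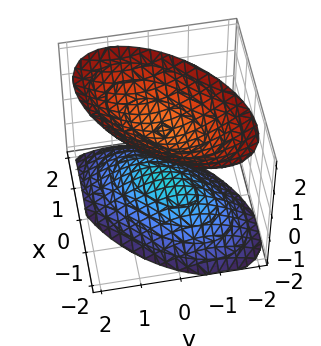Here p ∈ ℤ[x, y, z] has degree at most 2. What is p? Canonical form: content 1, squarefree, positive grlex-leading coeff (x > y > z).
x^2 - x*y + y^2 - z^2 + 1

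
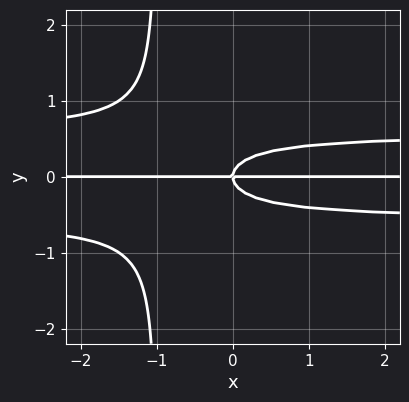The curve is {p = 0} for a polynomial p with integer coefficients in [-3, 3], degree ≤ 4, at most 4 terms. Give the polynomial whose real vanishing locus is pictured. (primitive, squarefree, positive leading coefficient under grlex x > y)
First, deg p = 4.
Then, from the visible intercepts: every point of the x-axis in the box is on the curve; it crosses the y-axis at the gridline y = 0.
Finally, matching integer coefficients to the picture gives p.

3*x*y^3 + 3*y^3 - x*y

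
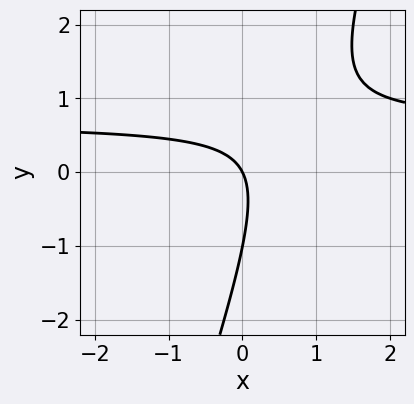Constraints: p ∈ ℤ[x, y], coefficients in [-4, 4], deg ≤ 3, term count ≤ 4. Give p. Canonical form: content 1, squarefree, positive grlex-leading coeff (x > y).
3*x*y - y^2 - 2*x - y

Degree: no degree-1 curve has this shape, so deg p = 2.
Checking where it meets the axes: the y-axis gridline crossings are at y ∈ {-1, 0}; it crosses the x-axis at the gridline x = 0.
Putting this together gives p.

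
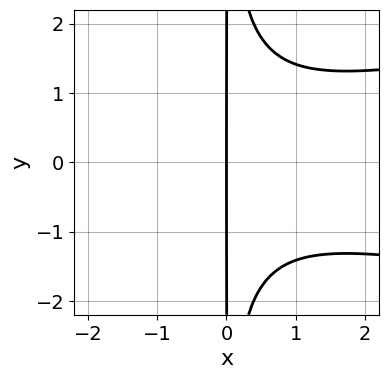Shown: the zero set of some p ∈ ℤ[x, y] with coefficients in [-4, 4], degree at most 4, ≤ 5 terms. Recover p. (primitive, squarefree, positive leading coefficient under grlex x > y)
(a) deg p = 4. A generic line meets the curve in up to 4 points.
(b) Symmetries: it's symmetric under y → −y, forcing even powers of y.
(c) Against the integer gridlines: it crosses the x-axis at the gridline x = 0; every point of the y-axis in the box is on the curve.
(d) Solving for integer coefficients yields p as stated.

2*x^2*y^2 - x^3 - 3*x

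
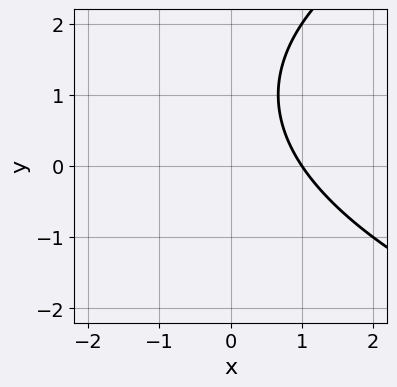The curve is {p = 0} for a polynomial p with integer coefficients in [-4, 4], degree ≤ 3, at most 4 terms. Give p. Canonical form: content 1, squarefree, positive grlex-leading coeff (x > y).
y^2 - 3*x - 2*y + 3

First, the degree is 2 — a generic line meets the curve in up to 2 points.
Next, reading off the gridlines: the curve avoids every integer y-axis point in the box; it crosses the x-axis at the gridline x = 1.
Finally, fitting integer coefficients to these (and the overall shape) gives p.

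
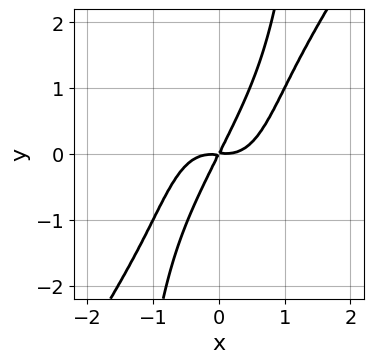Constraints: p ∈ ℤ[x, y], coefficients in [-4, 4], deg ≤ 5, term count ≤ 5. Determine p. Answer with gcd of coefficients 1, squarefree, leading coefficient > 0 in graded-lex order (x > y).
3*x^4 - 2*x^3*y - 2*x*y + y^2

The degree is 4 — the shape is more complex than any degree-3 curve.
Putting this together gives p.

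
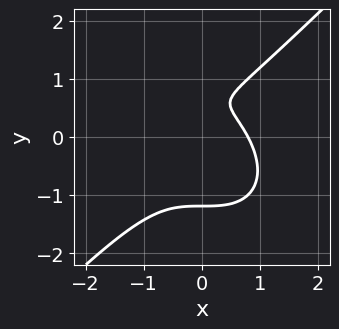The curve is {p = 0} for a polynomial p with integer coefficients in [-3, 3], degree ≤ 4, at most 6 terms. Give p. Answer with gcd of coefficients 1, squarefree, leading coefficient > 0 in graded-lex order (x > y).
2*x^3 - 2*y^3 + 2*y - 1

(a) The degree is 3 — a generic line meets the curve in up to 3 points.
(b) Matching integer coefficients to the picture gives p.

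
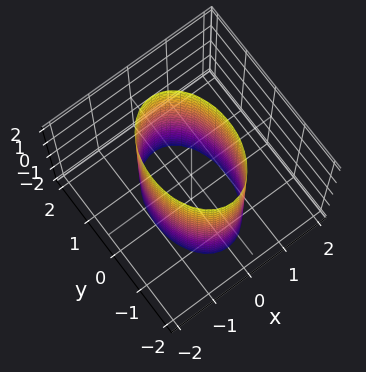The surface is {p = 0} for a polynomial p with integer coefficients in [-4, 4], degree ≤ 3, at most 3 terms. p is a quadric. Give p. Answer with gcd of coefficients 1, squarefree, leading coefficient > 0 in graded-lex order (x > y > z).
(a) deg p = 2.
(b) Symmetries: the y ↦ −y reflection is a symmetry, so y appears only in even powers; it's symmetric under z → −z, forcing even powers of z; it's symmetric under x → −x, forcing even powers of x.
(c) Checking where it meets the axes: the x-axis gridline crossings are at x ∈ {-1, 1}; it misses every integer gridline on the z-axis.
(d) These observations pin down the coefficients.

2*x^2 + y^2 - 2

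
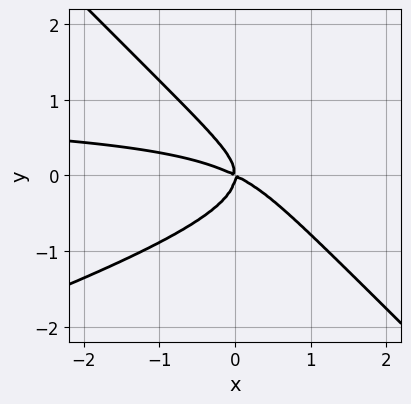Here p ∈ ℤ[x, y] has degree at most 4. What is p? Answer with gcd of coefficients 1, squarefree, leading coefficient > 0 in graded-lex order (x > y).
x^2*y - 2*x*y^2 - 3*y^3 - x^2 - 2*x*y

(a) The degree is 3 — the shape is more complex than any degree-2 curve.
(b) From the axis intercepts and sections: it crosses the x-axis at the gridline x = 0; one y-axis crossing is at y = 0.
(c) Matching integer coefficients to the picture gives p.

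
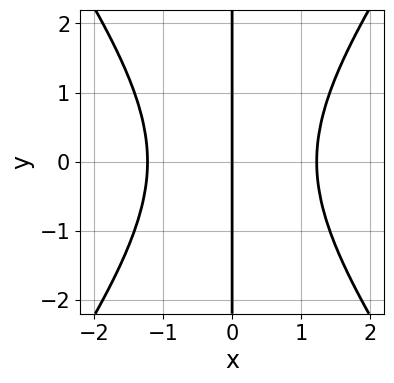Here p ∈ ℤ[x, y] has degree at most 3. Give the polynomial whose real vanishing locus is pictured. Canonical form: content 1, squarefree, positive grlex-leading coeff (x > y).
The degree is 3 — a generic line meets the curve in up to 3 points.
Symmetries: the y ↦ −y reflection is a symmetry, so y appears only in even powers.
Observable constraints: the visible y-axis segment lies entirely on the curve; it meets the x-axis at x = 0 (among the integer gridlines).
Matching integer coefficients to the picture gives p.

2*x^3 - x*y^2 - 3*x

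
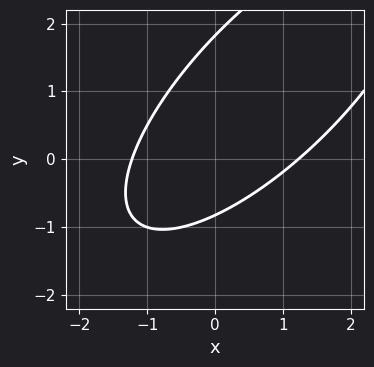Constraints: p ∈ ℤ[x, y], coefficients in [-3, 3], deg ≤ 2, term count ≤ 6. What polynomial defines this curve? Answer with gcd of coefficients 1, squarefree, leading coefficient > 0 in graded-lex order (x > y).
2*x^2 - 3*x*y + 2*y^2 - 2*y - 3

Degree: no degree-1 curve has this shape, so deg p = 2.
Solving for integer coefficients yields p as stated.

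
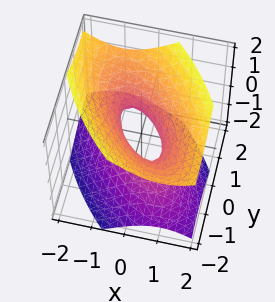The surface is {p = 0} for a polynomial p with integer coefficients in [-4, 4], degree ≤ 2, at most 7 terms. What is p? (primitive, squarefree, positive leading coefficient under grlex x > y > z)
3*x^2 + 3*x*y + 2*y^2 - 3*z^2 - 1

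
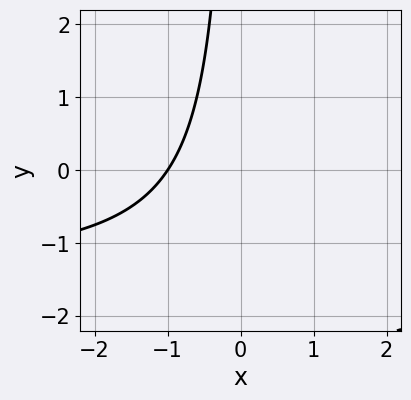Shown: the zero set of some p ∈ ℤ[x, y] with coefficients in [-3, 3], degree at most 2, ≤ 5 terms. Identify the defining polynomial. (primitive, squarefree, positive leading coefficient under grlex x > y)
2*x*y + 3*x + 3

(a) Degree: the shape is more complex than any degree-1 curve, so deg p = 2.
(b) From the axis intercepts and sections: one x-axis crossing is at x = -1; no y-intercept at any integer in the box.
(c) The integer polynomial consistent with all of this is the stated p.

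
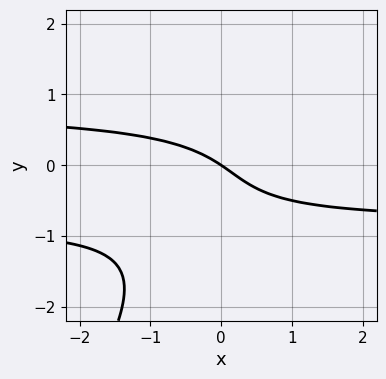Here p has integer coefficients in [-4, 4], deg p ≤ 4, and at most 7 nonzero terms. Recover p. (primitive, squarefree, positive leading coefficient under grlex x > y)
3*x*y^2 - 2*y^3 - 2*y^2 - 2*x - 3*y

1. The degree is 3 — the shape is more complex than any degree-2 curve.
2. Observable constraints: it crosses the y-axis at the gridline y = 0; it meets the x-axis at x = 0 (among the integer gridlines).
3. These observations pin down the coefficients.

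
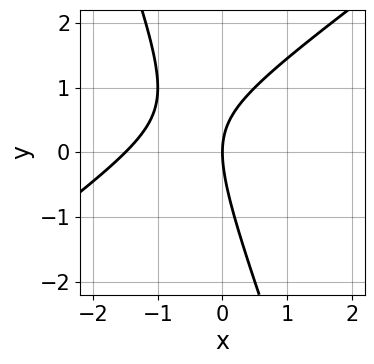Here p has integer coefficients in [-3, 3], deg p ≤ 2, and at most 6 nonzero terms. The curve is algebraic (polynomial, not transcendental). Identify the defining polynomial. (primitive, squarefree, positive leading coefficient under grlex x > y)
(a) Degree: no degree-1 curve has this shape, so deg p = 2.
(b) From the axis intercepts and sections: it crosses the x-axis at the gridline x = 0; it crosses the y-axis at the gridline y = 0.
(c) These observations pin down the coefficients.

2*x^2 - 2*x*y - y^2 + 3*x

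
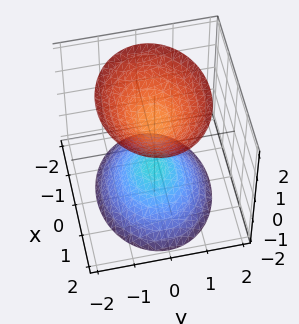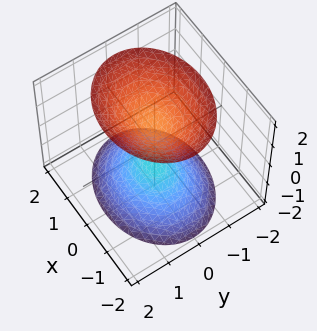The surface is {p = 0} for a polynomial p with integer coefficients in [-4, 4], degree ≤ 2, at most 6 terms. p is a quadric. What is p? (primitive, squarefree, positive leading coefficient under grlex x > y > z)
2*x^2 + 3*y^2 - 2*z^2 + 2

There are 2 components. They look like related sheets of one shape, so recover p as a whole.
The degree is 2 — two separate bowl-shaped sheets opening away from each other; a quadric.
Symmetries: mirror symmetry x ↦ −x ⇒ only even powers of x; it's symmetric under y → −y, forcing even powers of y; the z ↦ −z reflection is a symmetry, so z appears only in even powers.
Reading off the gridlines: the surface avoids every integer y-axis point in the box; the surface avoids every integer x-axis point in the box; the z-axis gridline crossings are at z ∈ {-1, 1}.
Putting this together gives p.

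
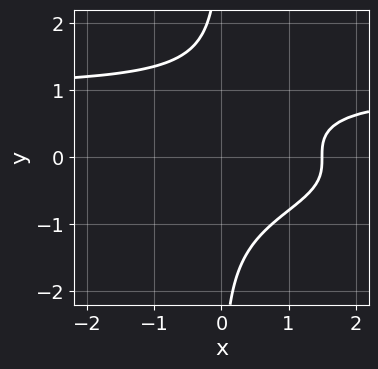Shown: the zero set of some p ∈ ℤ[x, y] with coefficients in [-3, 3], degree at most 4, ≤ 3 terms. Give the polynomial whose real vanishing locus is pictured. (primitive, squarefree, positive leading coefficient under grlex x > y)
2*x*y^3 - 2*x + 3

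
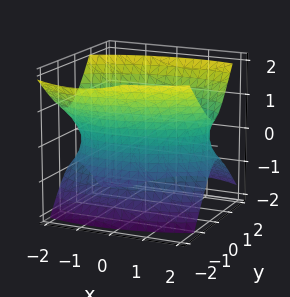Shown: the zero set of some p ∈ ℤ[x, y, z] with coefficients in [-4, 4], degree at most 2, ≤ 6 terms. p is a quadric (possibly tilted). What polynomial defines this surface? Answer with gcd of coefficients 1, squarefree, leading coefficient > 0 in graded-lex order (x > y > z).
First, degree: a generic line meets the surface in up to 2 points, so deg p = 2.
Then, against the integer gridlines: the y-axis gridline crossings are at y ∈ {-1, 1}; it misses every integer gridline on the z-axis.
Finally, matching integer coefficients to the picture gives p.

x^2 - x*y + 3*y^2 + y*z - 2*z^2 - 3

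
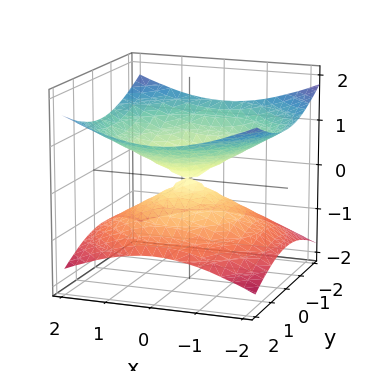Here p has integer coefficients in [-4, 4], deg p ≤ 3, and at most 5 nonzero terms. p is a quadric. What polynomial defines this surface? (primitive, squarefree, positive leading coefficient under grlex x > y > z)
First, deg p = 2.
Next, symmetry: the z-axis is an axis of rotation, so x and y enter only as x² + y²; mirror symmetry z ↦ −z ⇒ only even powers of z.
Then, reading off the gridlines: it meets the z-axis at z = 0 (among the integer gridlines); it meets the y-axis at y = 0 (among the integer gridlines).
Finally, putting this together gives p.

x^2 + y^2 - 3*z^2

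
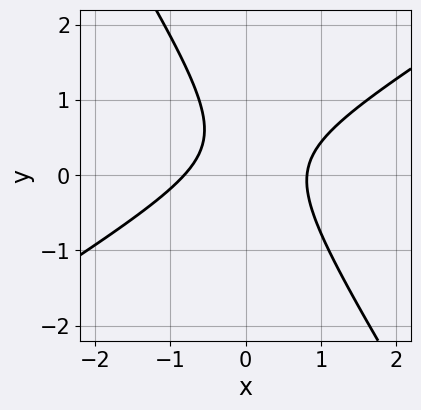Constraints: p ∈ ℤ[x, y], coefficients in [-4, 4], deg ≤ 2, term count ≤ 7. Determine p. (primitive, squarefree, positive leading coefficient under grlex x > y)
(a) deg p = 2. A generic line meets the curve in up to 2 points.
(b) From the axis intercepts and sections: the curve avoids every integer y-axis point in the box.
(c) Putting this together gives p.

3*x^2 - 3*x*y - 3*y^2 + 2*y - 2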